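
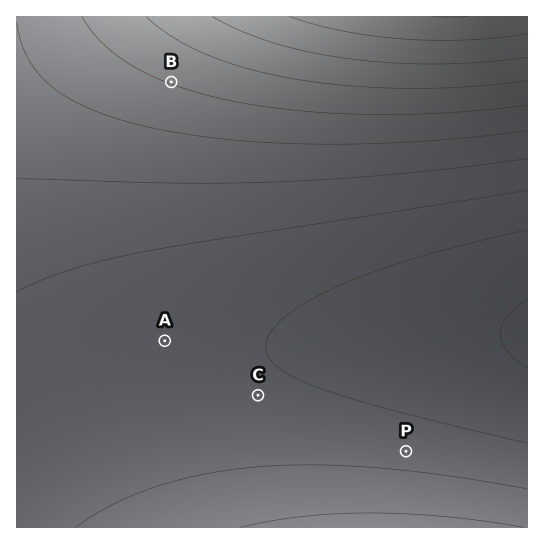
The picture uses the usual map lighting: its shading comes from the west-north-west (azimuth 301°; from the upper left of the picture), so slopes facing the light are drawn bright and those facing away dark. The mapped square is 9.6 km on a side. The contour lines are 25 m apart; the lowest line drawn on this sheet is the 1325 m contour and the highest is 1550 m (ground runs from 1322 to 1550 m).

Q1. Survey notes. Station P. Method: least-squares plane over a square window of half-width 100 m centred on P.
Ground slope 1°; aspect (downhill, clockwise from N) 8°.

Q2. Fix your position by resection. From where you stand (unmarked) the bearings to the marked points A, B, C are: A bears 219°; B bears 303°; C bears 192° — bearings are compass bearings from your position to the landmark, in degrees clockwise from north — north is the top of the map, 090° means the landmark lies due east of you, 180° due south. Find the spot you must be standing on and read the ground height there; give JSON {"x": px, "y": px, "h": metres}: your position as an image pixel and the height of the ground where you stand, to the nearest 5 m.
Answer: {"x": 305, "y": 168, "h": 1410}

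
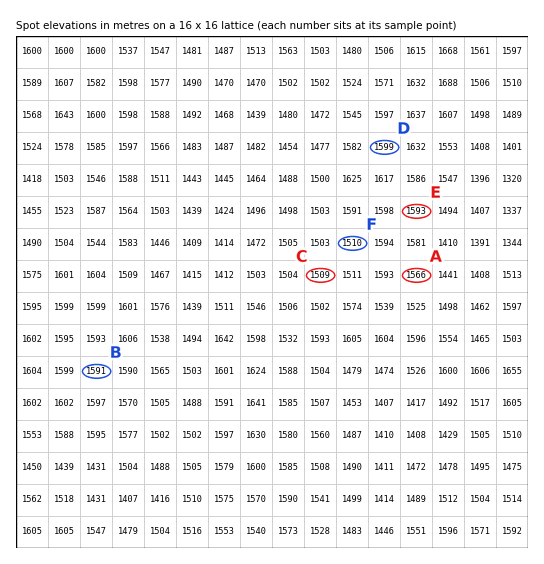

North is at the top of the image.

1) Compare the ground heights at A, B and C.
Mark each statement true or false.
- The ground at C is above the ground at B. false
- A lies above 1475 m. true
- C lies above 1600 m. false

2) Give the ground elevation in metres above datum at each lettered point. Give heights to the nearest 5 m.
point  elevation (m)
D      1600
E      1595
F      1510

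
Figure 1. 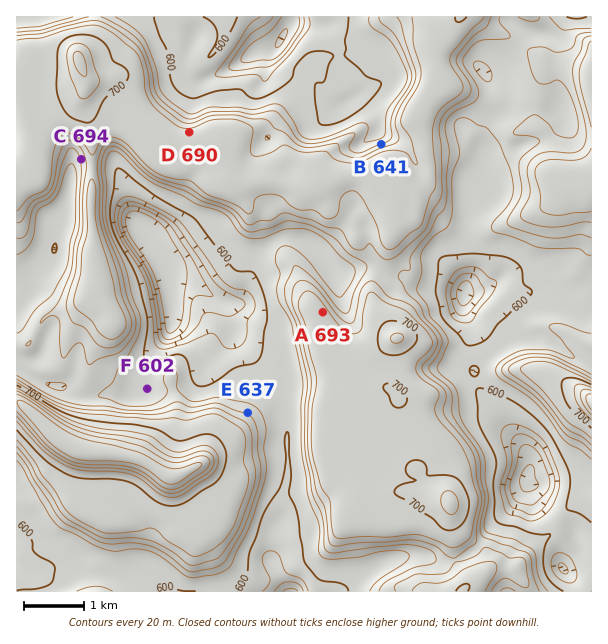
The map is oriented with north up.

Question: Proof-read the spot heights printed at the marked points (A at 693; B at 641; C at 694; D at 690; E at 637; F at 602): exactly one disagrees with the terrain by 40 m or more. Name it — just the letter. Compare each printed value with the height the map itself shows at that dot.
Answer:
C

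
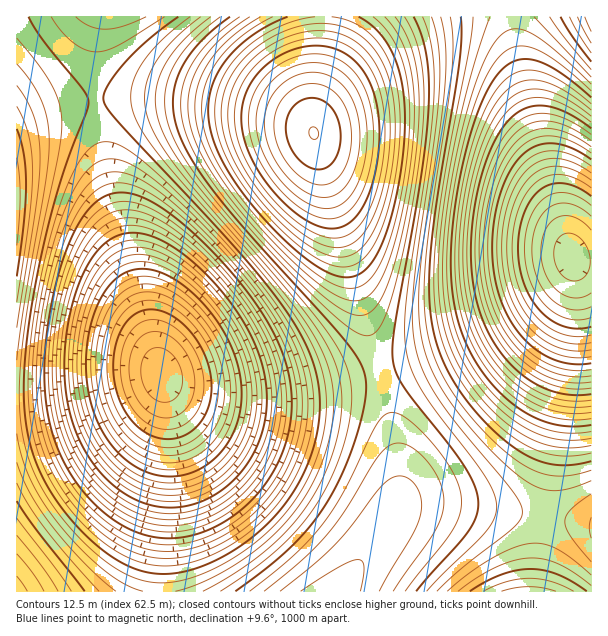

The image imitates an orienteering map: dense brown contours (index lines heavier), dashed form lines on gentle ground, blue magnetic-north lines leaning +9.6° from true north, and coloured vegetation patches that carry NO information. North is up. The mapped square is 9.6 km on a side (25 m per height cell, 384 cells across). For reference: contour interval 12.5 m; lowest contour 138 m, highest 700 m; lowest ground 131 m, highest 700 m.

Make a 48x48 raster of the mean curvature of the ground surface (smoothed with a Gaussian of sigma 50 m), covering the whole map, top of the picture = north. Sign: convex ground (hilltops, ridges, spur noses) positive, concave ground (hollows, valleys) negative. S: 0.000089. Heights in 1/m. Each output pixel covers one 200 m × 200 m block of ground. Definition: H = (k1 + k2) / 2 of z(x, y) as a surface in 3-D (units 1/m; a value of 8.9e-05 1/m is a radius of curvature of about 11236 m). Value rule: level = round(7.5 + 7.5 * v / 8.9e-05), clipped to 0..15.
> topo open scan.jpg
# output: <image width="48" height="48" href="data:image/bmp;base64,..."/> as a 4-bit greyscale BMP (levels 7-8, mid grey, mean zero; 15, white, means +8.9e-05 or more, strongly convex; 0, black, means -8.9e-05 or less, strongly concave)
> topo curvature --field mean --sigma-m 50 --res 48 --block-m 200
<image width="48" height="48" href="data:image/bmp;base64,Qk32BAAAAAAAAHYAAAAoAAAAMAAAADAAAAABAAQAAAAAAIAEAAATCwAAEwsAABAAAAAAAAAAAAAAABEREQAiIiIAMzMzAERERABVVVUAZmZmAHd3dwCIiIgAmZmZAKqqqgC7u7sAzMzMAN3d3QDu7u4A////ALu6qpmIiIiImZqqu7u7u7qqmYiHd3d4iLu6qZiIh3eIiJmaq7u7u7uqqZiIiIiIibu6qZiHd3d3eIiZqru7u7u6qpmYiIiImbuqmYh3ZmZmd3iJmqu7u7u7qqmZmIiZmbupmIdmZVVWZneImaq7u7u7uqqZmZmZmrqpiHZlVVVVVmd4iaqru7u7uqqpmZmZmrqZh2ZVREREVVZ3iZqru7u7u6qqmZmZmaqYd2VUQzMzRFVniJmqu7u7u7qqmZmZmamYdlVDMyIjNEVmeJmqu7u7u7qqmZmZmamHZlQzIiIiI0RWeImqu7u7u7qqmZiIiKmHZUMyERERIjRWZ4mqu7u7u7qpmYiIiJh2VEMhEAABEjNFZ4mau7u7u6qpmIiHd5h2VDIRAAAAESNFZ4mau7u7u6qZiId3d5h2VCIQAAAAASNFZ4mau7u7uqmYh3dmZph1QyEAAAAAASNFZ4mau7u7uqmYd2ZlVZdlQyEAAAAAASNFZ4mau7u7qpmIdmVVVYdlQhAAAAAAASNFZ4mqu7u7qpiHZlVERIdlMhAAAAAAASNFZ4mqu7u7qZh3ZVRDM4dkMhAAAAAAASNFZ4mru7u6qYh2VUMzIodkMhAAAAAAASNFeJmru7u6qYdmVDMiIodkMhAAAAAAASRWeJqrvLu6mYdlQzIREYdkMhAAAAAAEjRWeJq7zMu6mHdlQyEQAIdkMhAAAAAAEjVniau8zMu6mHZUMhEAAIdkMhAAAAABI0VniavMzMu6mHZUMhAAAIdkMhAAAAASNFZ4mrzMzMu6mHZDIQAAAIdlMhEAAAESNFaJq7zd3cy6mGVDIQAAAIdlQyEQABEjRWeJq83d3cy6l2VDIQAAAIdlQyERERI0VniavN3e3cy6l2VCEAAAAIdlQyIREiNEVomrzN7u7dy6l2VCEAAAAIdlQzIiIjNFZ4mrze7u7dy6l2UyEAAAAIdlRDMiMzRWeJq83u//7ty6l2UyEAAAAIdmVEMzNEVniavN3v//7ty6l2UyEAAAAId2VEQ0RFZniavN7////ty6l2UyEAAAAId2VURERVZ4mrze7////ty6l2UyEAAAAId2VVRFVWeJq8ze/////ty6l2VCEQAAAId2ZVVVVneJq83u/////ty6l2VDIQAAAYd2ZVVWZniaq83v/////ty6l2VDIRAAEYd2ZmZmZ3iavN3v/////ty6l2VDIhEREod2ZmZmd4iavN7v/////ty6l2VDMiESI4d3ZmZmd4mavN7v/////ty6l2VEMiIiM4d3ZmZneImqvN3v////7ty6mGVUMyIzNId3ZmZneImqvN3u///+7cy6mHZUQzM0RXd3ZmZneImavM3u7//u7cupiHZURDNEVnd3ZmZneImau83e7u7u3cuph3ZVRERFVnd3ZmZnd4iaq8zd3u7d3Luph3ZVVERVZ3d3ZmZmd4iZqrzM3d3dzLqph3ZlVVVWZ3d3ZmZmd3iJmqu8zMzMy7qZh3ZlVVVmeHd2ZmZmZneImaq7vMzLu6qYh3ZlVVZneA=="/>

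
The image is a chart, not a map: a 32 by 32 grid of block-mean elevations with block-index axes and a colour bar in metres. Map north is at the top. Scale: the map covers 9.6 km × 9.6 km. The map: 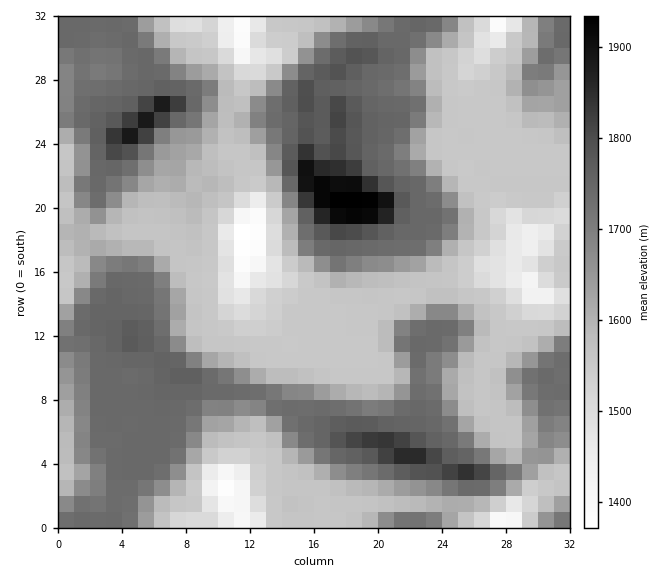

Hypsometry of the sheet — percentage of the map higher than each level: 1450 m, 96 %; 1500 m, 93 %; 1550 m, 87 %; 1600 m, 54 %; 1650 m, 46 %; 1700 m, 39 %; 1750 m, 12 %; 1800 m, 5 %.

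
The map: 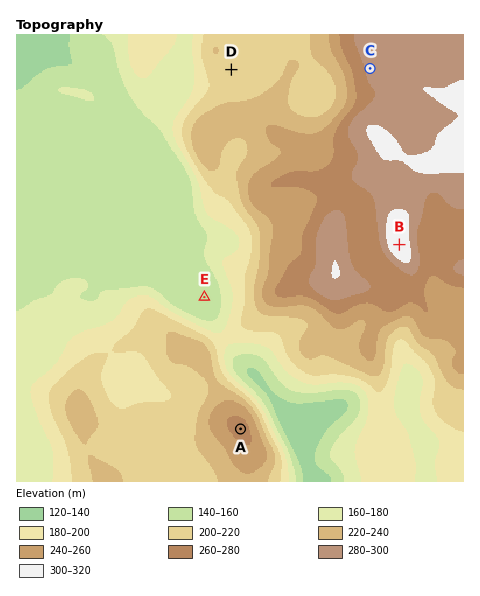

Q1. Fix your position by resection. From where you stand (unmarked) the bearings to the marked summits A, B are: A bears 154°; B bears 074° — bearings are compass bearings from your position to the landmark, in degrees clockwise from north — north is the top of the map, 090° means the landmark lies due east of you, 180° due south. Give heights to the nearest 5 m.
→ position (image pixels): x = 181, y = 307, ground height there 155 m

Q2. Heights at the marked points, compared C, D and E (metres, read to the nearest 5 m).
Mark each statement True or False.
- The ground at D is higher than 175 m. True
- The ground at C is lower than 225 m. False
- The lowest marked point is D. False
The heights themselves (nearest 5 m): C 285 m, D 205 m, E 145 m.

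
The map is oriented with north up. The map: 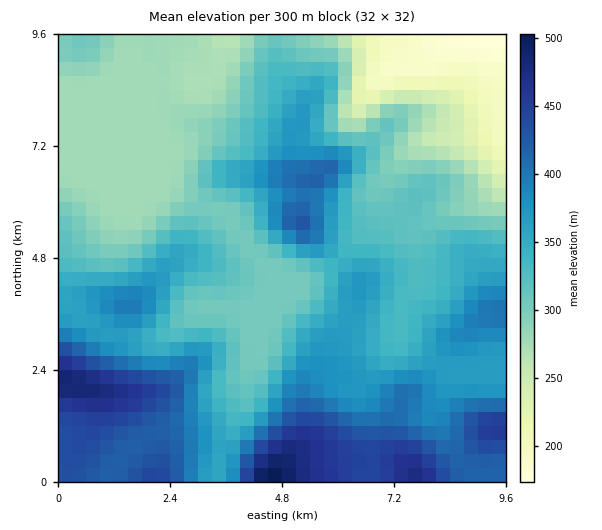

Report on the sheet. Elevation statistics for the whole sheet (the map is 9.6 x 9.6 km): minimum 170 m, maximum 510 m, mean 340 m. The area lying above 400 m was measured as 17.8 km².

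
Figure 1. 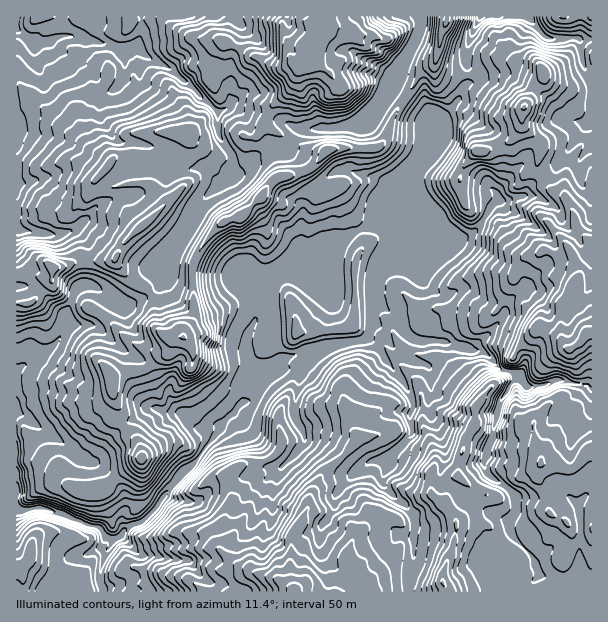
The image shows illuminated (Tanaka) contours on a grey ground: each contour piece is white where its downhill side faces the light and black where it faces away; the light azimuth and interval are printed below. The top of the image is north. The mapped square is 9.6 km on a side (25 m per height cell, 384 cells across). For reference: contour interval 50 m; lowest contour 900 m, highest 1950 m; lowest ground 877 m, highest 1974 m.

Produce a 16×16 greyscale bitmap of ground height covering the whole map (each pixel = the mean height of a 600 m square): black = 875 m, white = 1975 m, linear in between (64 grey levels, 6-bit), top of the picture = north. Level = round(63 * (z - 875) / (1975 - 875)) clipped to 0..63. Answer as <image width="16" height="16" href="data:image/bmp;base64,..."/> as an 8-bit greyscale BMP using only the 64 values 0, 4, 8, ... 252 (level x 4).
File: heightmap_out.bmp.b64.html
<image width="16" height="16" href="data:image/bmp;base64,Qk02BQAAAAAAADYEAAAoAAAAEAAAABAAAAABAAgAAAAAAAABAAATCwAAEwsAAAABAAAAAAAAAAAAAAEBAQACAgIAAwMDAAQEBAAFBQUABgYGAAcHBwAICAgACQkJAAoKCgALCwsADAwMAA0NDQAODg4ADw8PABAQEAAREREAEhISABMTEwAUFBQAFRUVABYWFgAXFxcAGBgYABkZGQAaGhoAGxsbABwcHAAdHR0AHh4eAB8fHwAgICAAISEhACIiIgAjIyMAJCQkACUlJQAmJiYAJycnACgoKAApKSkAKioqACsrKwAsLCwALS0tAC4uLgAvLy8AMDAwADExMQAyMjIAMzMzADQ0NAA1NTUANjY2ADc3NwA4ODgAOTk5ADo6OgA7OzsAPDw8AD09PQA+Pj4APz8/AEBAQABBQUEAQkJCAENDQwBEREQARUVFAEZGRgBHR0cASEhIAElJSQBKSkoAS0tLAExMTABNTU0ATk5OAE9PTwBQUFAAUVFRAFJSUgBTU1MAVFRUAFVVVQBWVlYAV1dXAFhYWABZWVkAWlpaAFtbWwBcXFwAXV1dAF5eXgBfX18AYGBgAGFhYQBiYmIAY2NjAGRkZABlZWUAZmZmAGdnZwBoaGgAaWlpAGpqagBra2sAbGxsAG1tbQBubm4Ab29vAHBwcABxcXEAcnJyAHNzcwB0dHQAdXV1AHZ2dgB3d3cAeHh4AHl5eQB6enoAe3t7AHx8fAB9fX0Afn5+AH9/fwCAgIAAgYGBAIKCggCDg4MAhISEAIWFhQCGhoYAh4eHAIiIiACJiYkAioqKAIuLiwCMjIwAjY2NAI6OjgCPj48AkJCQAJGRkQCSkpIAk5OTAJSUlACVlZUAlpaWAJeXlwCYmJgAmZmZAJqamgCbm5sAnJycAJ2dnQCenp4An5+fAKCgoAChoaEAoqKiAKOjowCkpKQApaWlAKampgCnp6cAqKioAKmpqQCqqqoAq6urAKysrACtra0Arq6uAK+vrwCwsLAAsbGxALKysgCzs7MAtLS0ALW1tQC2trYAt7e3ALi4uAC5ubkAurq6ALu7uwC8vLwAvb29AL6+vgC/v78AwMDAAMHBwQDCwsIAw8PDAMTExADFxcUAxsbGAMfHxwDIyMgAycnJAMrKygDLy8sAzMzMAM3NzQDOzs4Az8/PANDQ0ADR0dEA0tLSANPT0wDU1NQA1dXVANbW1gDX19cA2NjYANnZ2QDa2toA29vbANzc3ADd3d0A3t7eAN/f3wDg4OAA4eHhAOLi4gDj4+MA5OTkAOXl5QDm5uYA5+fnAOjo6ADp6ekA6urqAOvr6wDs7OwA7e3tAO7u7gDv7+8A8PDwAPHx8QDy8vIA8/PzAPT09AD19fUA9vb2APf39wD4+PgA+fn5APr6+gD7+/sA/Pz8AP39/QD+/v4A////AFhEPFiIrMjo3NzE1NTEwMRUPChEhKSowMDMvMDUwMjUKEhURFSEjJywsKzI0MDU2ERYZIxIaHh4lJCIuMjA5OBAXHyEWDhEbHyYjJC8uNzUSHCQfGRMOFR0iHh0pKy0wEhkjJCkdEBATGBcYHCUwOBkWHCIqHhAVFRQUFx0kMzkjHRseIRkREhETExQbJiw1HB0iIR4eFhMSExERFSQtMRMZHiQgISYbFxQREhocJioQGSAgIBwfJB4ZEhUgHyQlDRUaHiEdHyAhHhsSHygnIAsPEBQaGB0lJiEbFRknKiAICQwMExwhMDQrHCAZHykgBAYJDBYdIDA2MSQhGhoaHQ="/>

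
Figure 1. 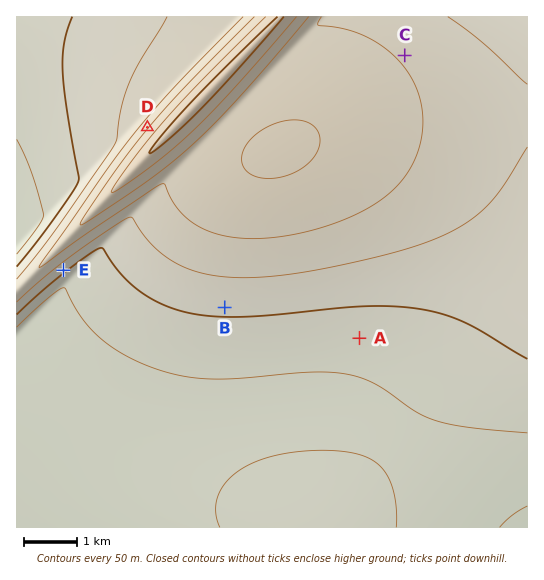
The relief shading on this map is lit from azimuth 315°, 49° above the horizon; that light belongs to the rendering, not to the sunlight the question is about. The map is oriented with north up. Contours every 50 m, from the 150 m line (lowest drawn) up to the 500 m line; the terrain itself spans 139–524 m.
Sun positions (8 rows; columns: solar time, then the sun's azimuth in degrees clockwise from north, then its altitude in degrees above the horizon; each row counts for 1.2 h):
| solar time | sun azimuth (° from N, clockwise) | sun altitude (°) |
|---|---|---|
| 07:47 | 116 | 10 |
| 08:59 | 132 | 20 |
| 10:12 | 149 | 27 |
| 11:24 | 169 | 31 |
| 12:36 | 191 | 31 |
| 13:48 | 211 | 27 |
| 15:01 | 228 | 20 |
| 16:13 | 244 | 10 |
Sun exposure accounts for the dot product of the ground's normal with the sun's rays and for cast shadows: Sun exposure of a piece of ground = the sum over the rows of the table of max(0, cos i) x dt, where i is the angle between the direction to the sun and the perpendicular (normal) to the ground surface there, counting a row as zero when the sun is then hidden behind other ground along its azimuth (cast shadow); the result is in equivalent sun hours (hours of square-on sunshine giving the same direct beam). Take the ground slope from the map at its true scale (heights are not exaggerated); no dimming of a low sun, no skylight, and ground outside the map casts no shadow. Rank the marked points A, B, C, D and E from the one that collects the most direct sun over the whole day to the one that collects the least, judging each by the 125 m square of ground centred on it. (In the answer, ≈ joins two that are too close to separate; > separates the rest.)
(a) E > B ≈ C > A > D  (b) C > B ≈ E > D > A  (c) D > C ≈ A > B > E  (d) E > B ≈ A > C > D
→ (d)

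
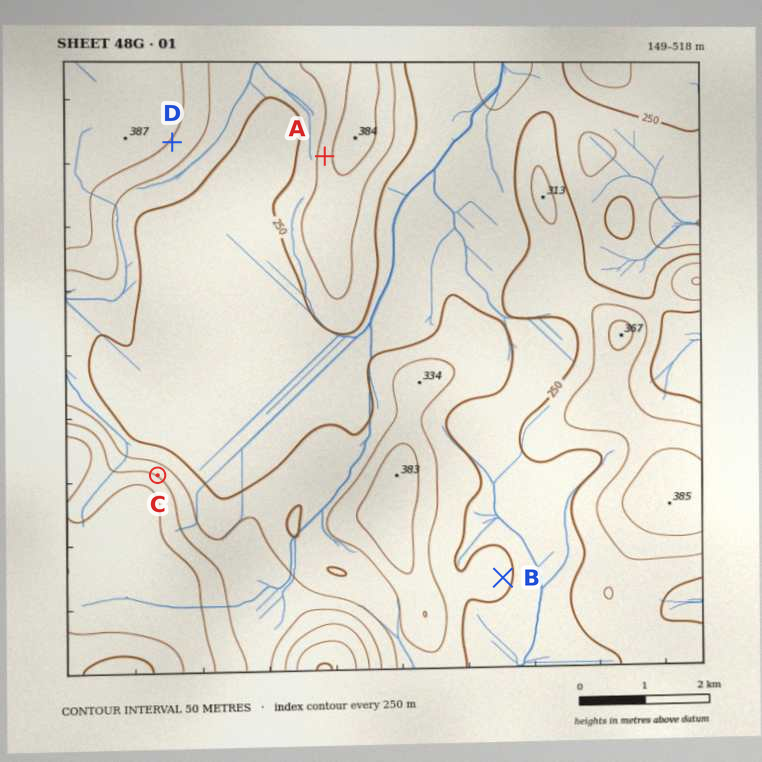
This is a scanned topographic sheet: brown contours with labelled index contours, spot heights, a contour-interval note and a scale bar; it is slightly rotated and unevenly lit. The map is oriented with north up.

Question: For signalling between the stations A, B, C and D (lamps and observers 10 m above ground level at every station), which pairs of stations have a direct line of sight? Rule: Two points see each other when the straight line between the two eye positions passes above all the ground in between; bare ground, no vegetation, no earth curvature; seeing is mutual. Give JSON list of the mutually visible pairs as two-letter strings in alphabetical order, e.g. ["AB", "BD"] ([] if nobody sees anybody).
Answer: ["AC", "AD", "CD"]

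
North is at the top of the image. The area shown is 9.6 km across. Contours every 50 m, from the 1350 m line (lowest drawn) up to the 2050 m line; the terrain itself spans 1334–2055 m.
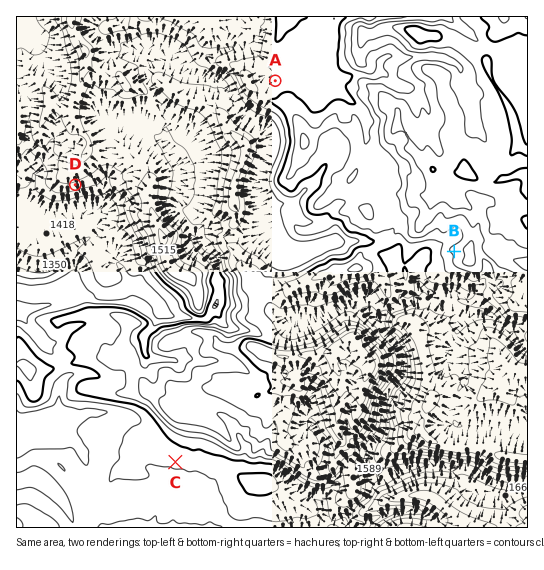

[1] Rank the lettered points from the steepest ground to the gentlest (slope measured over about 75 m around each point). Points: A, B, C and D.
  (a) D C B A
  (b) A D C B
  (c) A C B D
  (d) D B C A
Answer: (d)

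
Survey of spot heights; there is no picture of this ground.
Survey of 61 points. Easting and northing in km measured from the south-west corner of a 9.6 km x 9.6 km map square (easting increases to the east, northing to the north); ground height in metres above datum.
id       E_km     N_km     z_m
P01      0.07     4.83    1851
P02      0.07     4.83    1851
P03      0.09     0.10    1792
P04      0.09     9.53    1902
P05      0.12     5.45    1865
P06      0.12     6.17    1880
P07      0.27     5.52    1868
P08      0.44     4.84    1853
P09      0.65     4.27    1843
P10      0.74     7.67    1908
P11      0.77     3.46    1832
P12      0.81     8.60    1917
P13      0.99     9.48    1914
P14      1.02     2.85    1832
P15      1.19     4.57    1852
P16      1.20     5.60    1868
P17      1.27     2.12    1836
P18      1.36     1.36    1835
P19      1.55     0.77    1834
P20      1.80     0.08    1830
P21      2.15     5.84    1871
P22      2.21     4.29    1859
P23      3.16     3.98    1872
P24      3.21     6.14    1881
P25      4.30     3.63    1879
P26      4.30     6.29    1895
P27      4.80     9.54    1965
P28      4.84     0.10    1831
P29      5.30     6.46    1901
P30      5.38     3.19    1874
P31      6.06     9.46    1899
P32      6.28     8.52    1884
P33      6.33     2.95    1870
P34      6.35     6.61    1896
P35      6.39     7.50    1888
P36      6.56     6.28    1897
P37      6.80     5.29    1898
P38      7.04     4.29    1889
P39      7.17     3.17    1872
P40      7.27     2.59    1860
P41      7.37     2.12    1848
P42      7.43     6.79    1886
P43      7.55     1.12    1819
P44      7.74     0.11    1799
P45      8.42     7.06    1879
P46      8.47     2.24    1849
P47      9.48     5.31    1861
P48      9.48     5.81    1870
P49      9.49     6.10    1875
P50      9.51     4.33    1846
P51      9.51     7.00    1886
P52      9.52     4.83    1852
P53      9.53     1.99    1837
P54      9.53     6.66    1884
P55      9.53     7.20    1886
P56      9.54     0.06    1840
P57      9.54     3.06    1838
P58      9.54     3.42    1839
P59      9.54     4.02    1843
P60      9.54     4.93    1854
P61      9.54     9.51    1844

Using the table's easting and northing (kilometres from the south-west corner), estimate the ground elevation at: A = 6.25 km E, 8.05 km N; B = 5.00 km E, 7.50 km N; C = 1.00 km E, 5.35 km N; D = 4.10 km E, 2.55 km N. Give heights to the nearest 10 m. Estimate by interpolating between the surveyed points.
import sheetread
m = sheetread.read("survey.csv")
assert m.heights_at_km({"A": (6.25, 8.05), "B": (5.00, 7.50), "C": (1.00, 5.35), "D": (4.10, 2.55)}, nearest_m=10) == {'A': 1890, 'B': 1910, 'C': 1860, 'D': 1870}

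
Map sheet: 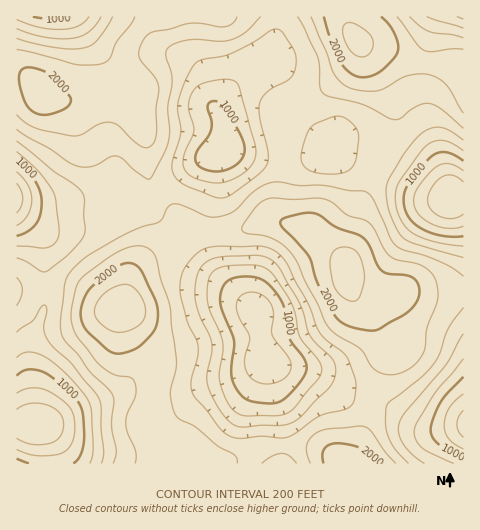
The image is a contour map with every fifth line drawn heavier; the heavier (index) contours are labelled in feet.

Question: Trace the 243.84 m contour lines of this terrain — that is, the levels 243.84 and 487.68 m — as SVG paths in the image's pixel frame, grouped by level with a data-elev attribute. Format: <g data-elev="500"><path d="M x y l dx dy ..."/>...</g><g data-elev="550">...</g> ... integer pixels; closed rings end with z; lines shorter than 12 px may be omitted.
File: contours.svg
<g data-elev="243.84"><path d="M463 449l-8-4-6-6-4-7-1-7 2-9 3-8 14-14"/><path d="M17 393l8-4 9-1 9 1 9 4 11 8 7 7 4 8 1 11-1 10-3 7-4 6-6 3-11 2-14 1-19-6"/><path d="M260 383l-9-5-6-9 0-11 5-21-11-19-3-10 1-6 2-4 4-4 6-2 7 1 6 2 9 9 3 10-2 15 0 6 16 21 3 8-1 8-7 8-11 4z"/><path d="M463 226l-7 2-9 0-16-5-13-9-3-6-1-7 1-7 4-8 11-13 8-7 6-2 5 0 14 7"/><path d="M17 172l11 14 4 14-4 15-5 6-6 5"/></g><g data-elev="487.68"><path d="M262 463l10-7 9-3 9 3 7 7"/><path d="M408 463l-13-14-7-12-2-12 0-19 4-4 31-25 12-12 7-11 9-26 14-20"/><path d="M235 438l-7-3-7-5-29-38-1-11 7-24 0-10-2-7-10-21-6-25 0-14 3-9 5-8 8-9 8-5 14-3 45 0 12 5 10 9 24 45 10 27 7 8 16 11 5 6 9 24-1 15-2 7-4 4-29 9-32 21-8 1-20-2-17 2z"/><path d="M17 306l4-8 1-8-1-6-4-7"/><path d="M463 276l-21-13-17-7-21-6-8-5-6-7-16-38-5-6-5-3-15-1-26-5-24 1-23-4-9 2-8 4-9 7-15 16-14 5-13 1-28-12-9 0-4 3-5 10-3 4-18 5-14 6-42 24-14 14-6 12-5 38 2 15 4 6 12 13 11 16 19 18 5 8-1 29 4 26-3 11"/><path d="M17 129l58 36 8 2 8 0 19-10 7-1 6 3 14 13 9 6 4 1 15-27 4-15-1-29 4-28-6-24 1-7 7-5 14-4 33 1 11-2 14-7 15-15"/><path d="M463 38l-10-3-25-4-8-5-10-9"/><path d="M113 17l-16 23-6 5-7 3-13 1-15-1-39-10"/><path d="M297 17l21 40 1 9 1 21 5 8 37 9 26 14 7 2 6-2 9-8 9-5 6-2 6 1 11 6 21 18"/></g>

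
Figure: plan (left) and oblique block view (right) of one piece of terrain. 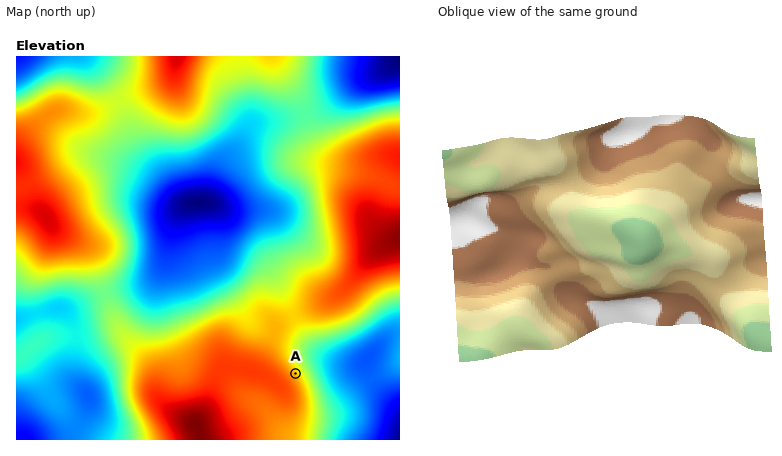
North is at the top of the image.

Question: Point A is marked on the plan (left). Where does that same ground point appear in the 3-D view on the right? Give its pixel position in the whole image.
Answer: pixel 509 280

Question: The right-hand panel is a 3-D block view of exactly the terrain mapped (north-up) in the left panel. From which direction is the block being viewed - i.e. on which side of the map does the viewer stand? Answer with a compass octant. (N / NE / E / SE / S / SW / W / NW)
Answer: E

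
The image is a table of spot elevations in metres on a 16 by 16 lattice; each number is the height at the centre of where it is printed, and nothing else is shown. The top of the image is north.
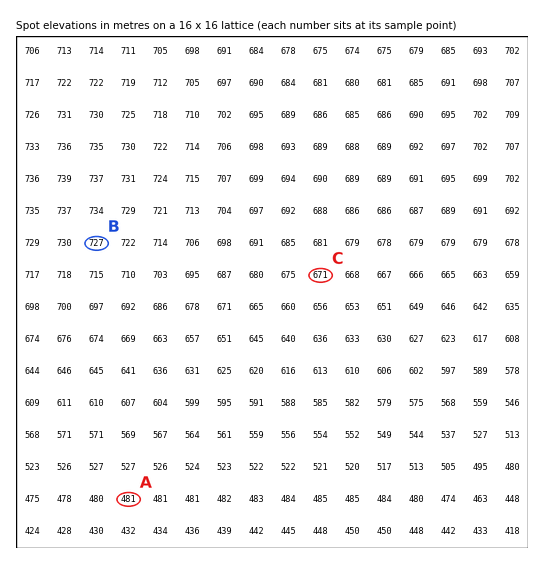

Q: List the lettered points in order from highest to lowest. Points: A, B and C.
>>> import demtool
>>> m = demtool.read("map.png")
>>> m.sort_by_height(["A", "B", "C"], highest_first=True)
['B', 'C', 'A']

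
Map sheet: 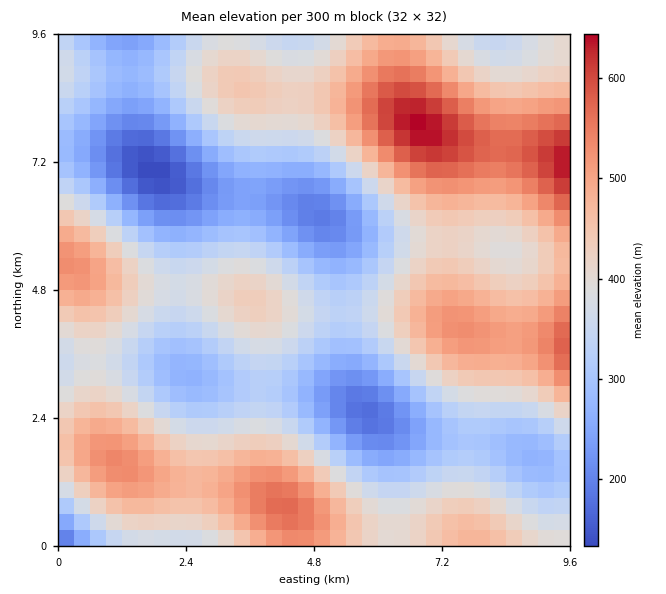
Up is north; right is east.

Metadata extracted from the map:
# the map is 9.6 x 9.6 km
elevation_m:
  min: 130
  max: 650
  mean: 390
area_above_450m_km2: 26.8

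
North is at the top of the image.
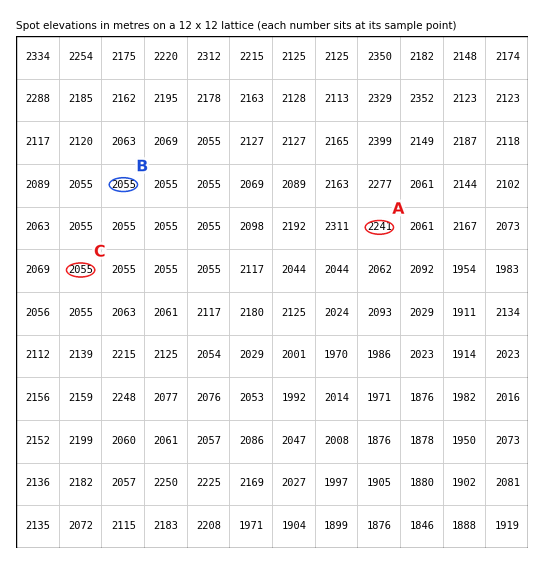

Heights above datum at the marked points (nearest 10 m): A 2240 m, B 2060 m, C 2060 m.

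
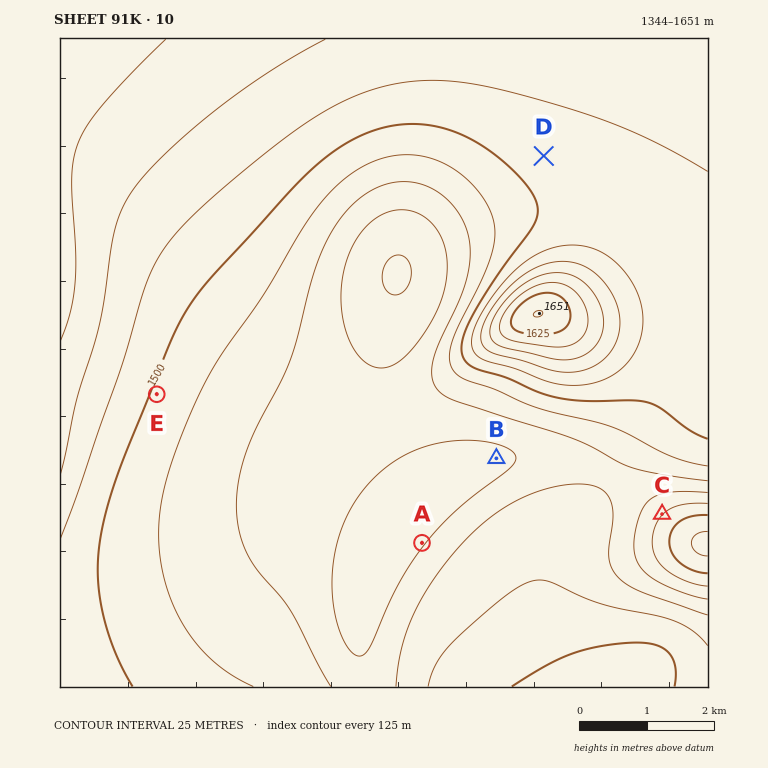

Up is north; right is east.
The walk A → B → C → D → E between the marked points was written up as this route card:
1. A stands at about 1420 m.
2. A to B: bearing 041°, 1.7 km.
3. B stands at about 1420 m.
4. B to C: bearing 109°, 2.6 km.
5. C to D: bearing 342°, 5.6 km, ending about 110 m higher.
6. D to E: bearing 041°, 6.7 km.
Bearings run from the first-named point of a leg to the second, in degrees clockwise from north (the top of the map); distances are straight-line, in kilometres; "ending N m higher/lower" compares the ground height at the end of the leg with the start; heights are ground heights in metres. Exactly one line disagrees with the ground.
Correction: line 6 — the bearing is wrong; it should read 238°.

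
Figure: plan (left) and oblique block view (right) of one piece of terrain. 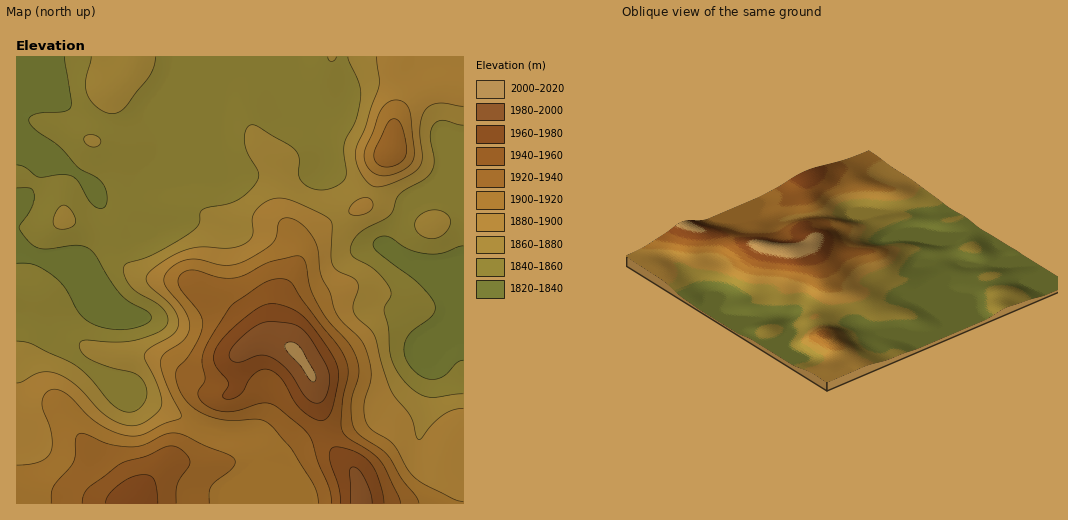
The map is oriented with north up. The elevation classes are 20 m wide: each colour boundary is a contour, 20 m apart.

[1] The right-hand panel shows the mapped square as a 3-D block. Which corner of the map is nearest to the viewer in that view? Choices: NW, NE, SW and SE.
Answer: NE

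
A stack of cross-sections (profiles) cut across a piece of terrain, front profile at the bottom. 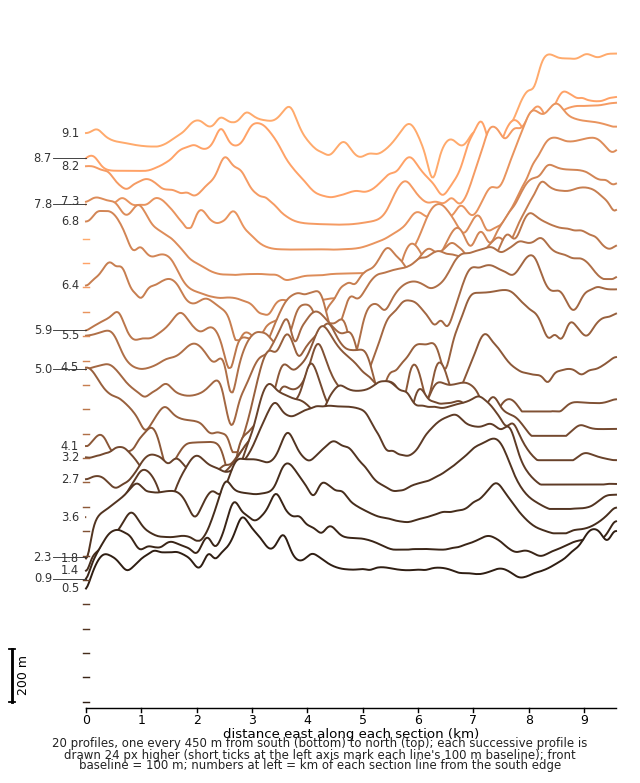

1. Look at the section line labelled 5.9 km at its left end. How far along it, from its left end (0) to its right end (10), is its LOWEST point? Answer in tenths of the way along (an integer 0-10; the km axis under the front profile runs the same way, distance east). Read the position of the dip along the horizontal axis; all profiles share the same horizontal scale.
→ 3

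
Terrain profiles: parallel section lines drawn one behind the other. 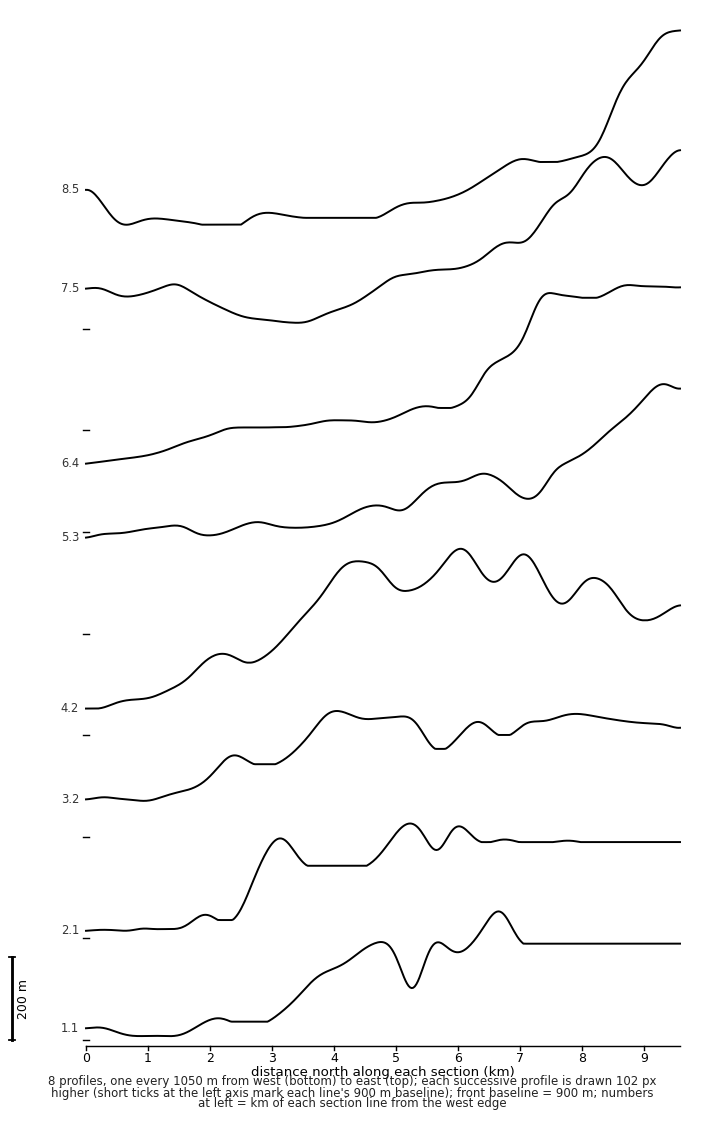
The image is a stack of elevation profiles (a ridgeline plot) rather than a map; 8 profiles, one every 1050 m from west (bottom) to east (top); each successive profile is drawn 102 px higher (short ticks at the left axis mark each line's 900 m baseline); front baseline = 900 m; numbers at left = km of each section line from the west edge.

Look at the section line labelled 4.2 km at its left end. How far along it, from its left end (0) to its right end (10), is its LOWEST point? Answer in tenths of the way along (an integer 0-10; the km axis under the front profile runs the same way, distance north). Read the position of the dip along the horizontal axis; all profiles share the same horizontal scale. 0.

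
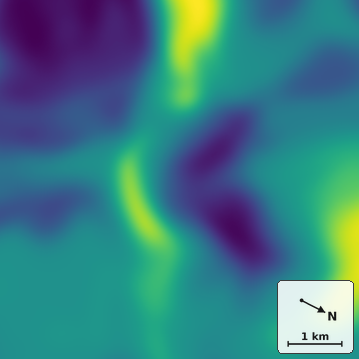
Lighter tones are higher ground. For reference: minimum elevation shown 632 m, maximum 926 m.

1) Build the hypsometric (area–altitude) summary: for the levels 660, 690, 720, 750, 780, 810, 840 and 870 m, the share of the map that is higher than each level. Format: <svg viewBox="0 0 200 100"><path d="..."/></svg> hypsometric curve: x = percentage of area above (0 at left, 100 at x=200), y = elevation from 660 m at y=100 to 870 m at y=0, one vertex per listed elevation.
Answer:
<svg viewBox="0 0 200 100"><path d="M184 100l-18-14-22-15-24-14-45-14-47-14-12-15-8-14"/></svg>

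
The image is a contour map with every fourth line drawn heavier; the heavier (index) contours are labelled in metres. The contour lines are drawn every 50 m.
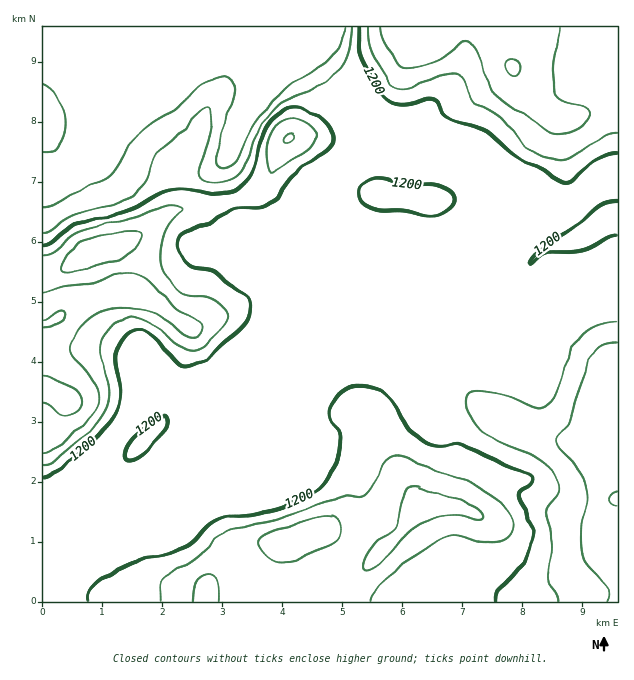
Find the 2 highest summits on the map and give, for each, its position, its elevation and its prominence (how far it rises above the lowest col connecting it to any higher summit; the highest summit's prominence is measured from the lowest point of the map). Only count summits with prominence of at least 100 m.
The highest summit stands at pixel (70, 400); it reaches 1358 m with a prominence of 305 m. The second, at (512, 67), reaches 1354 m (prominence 192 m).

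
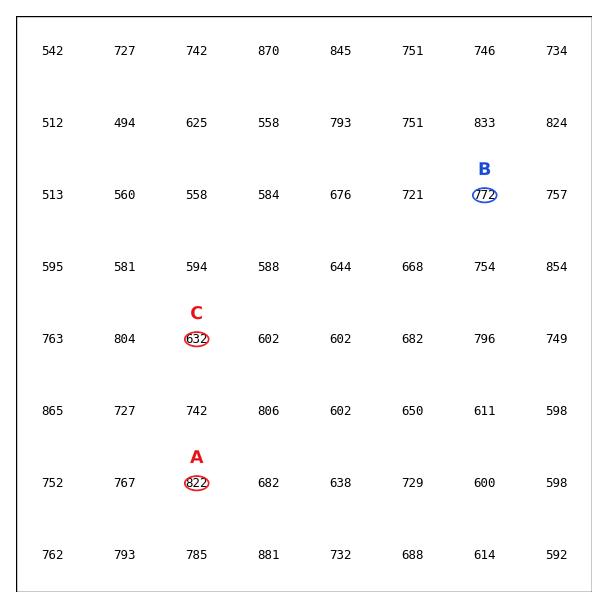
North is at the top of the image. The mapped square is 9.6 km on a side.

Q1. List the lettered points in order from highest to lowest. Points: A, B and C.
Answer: A B C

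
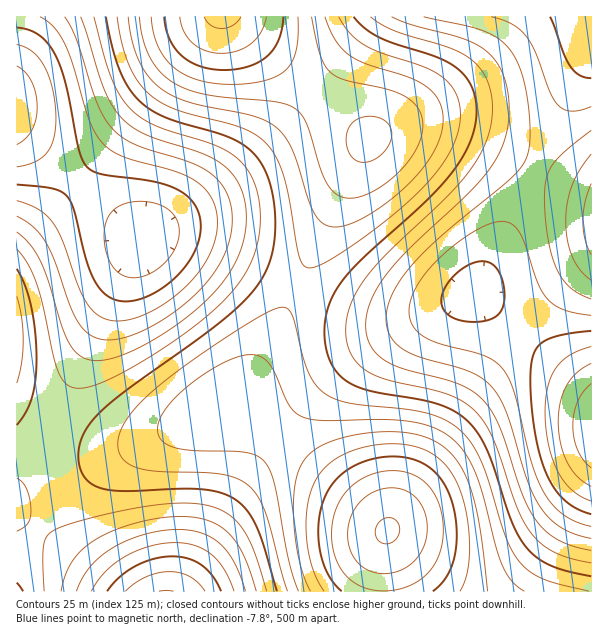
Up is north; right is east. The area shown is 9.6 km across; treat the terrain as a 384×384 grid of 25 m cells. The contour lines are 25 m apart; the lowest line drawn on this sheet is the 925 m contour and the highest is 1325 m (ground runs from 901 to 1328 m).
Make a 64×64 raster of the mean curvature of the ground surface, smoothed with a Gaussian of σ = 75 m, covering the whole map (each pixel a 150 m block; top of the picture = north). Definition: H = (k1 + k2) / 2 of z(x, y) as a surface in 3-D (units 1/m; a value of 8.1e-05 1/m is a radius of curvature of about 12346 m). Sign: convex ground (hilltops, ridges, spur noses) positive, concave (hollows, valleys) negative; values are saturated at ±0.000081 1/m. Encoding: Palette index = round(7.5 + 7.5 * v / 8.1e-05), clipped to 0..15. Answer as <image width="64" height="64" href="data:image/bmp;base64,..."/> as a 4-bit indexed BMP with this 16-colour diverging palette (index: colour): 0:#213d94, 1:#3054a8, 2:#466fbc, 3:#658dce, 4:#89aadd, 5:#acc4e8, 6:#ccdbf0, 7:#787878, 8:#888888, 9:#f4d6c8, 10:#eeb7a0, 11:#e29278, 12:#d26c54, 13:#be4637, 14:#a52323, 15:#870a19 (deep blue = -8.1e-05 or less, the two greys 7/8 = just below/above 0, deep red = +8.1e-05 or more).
<image width="64" height="64" href="data:image/bmp;base64,Qk12CAAAAAAAAHYAAAAoAAAAQAAAAEAAAAABAAQAAAAAAAAIAAATCwAAEwsAABAAAAAAAAAAlD0hAKhUMAC8b0YAzo1lAN2qiQDoxKwA8NvMAHh4eACIiIgAyNb0AKC37gB4kuIAVGzSADdGvgAjI6UAGQqHAKqZiHZUMhAAAAAAATRXirze/////+3cupmHd3d4iZq7qpmYd2VDIQAAAAABJFaJvN7//////u3LqYh3d3d4iaqZmZmHZlQyEAAAABEkVoms3v///////ty6mHdmZmd4iZmZmZh3ZUMhEAAAESNWeaze///////+3LqYd2ZlZmd4iZmZmYd2VDMhERESI1Z4q97////////ty6mHZVVVVmeImZmZmIdlVDIiESIzRnibzf////////7bqYdlVEREVXiJmqqZmHdlRDMiIzRFeJrN7////////ty5h2VEMzNEd4maqqqZiHZlRDMzNFVnmrzv////////7LqHZUMzIjNniJqqqqqZh3ZVREREVWeJvN7////////typdlQzIiImZ4maq7u6qZh3ZVVEVVZ4mrzv///////+3LmGVDIhERVniZqru7u6qYh3ZlVVZniJvN7////////suYdUMhEABVZ4mqu8zMu6qYh3ZmZmd4mrze///////+y6h2QyEAAEVniZq7zMzMu6mYd3ZmZ3iJq83v//////7bqXZDIQAARWZ4mrvM3dzMuqmId3Zmd4mavN7//////typdlMhAABEVniaq8zd3dzLupmId3d3eJmrzd7////u3KmGUyEAAERWZ4mrzN3d3dzLqpiHd3d3iJq8ze7v/u3cqYdUIQAARFVniaq83e7u3cy6qYh3d3d4iaq8zd7u3cy5h1QxAABERWZ4mrzN3u7u3cuqmId2Znd4iau8zd3dy6mHZTIQAERFVneJq83e7u7t3Lqph3ZmZmd4mau8zMzLqYdlQhAARERVZ4mqvN3u7u7cy6mIdmZmZmd4maq7u7upmHVDIABUREVWeJq8ze7u7t3Luph3ZlVVVmd4maqqqqmYdlMhAFRERFVniavM3u7u7dy6mYdmVVVVVmd4iZqqmZh2VDIQVURERVZ4mrzN3u7t3Muph2ZURERFVmd4iZmZiHdlQyFlVEREVWeJq8zd7u7dy6mHdlREMzREVmd4iIiId2VDInZURERFVniau83d7t3Muph2VEMzMzNEVmd4iIiHdlQydlRDMzRFZ4mrvN3d3cy6mHZVQzIiIzNFVmd4iId2ZUOHZUMzM0RWeJmrzN3d3Luph2VDMiIiIjRFVnd4iHdmVYdlQzIiM0VmeJq8zd3cy6mHZUMyIRESIzRVZneIh3dmmGVDMiIiNEVniau8zMzLqph2VDIRERESI0VWZ3iIh3eYdkQyIRIjNFZ4mrvMzMu6mHZUMiEQABEiNFVneIiIh6l2VDIRERIjRWeJq7zMzLqph2VDIRAAARIjRWZ4iJmYqYZUMhEAERI0Vniaq7zMu6mHZUMiEAAAESI0VneJmZm5h1QyEQAAESNFZ4mqu8y7uph2VDIRAAABEjRVZ4maqrqHZTIRAAAAEjRWeJqrvMu6qYdlQyEQAAASI0VniZqqupdlQyEAAAABI0Vniau7zLupmHZEMhEAABEjRWd4mqu6mGVDIQAAAAASNFZ4mrvMy7qYdlQzIRAAESI0Vniau7qYdkMhAAAAAAEjRWeJq7zMu6mHZUMyERAREjRWeJq7uph2VCEAAAAAABI0V4mrvMzLuph2VDMhERESM0VomruqmHZUMhAAAAAAASRWeJq8zMzLqYdlRDIhERIjRWeJq6mYdlQyEAAAAAABI0VomrvM3My6qYdlQyIREiNFZ4mrmZh3ZUMhAAAAAAASNWeJq8zd3cu6mHZUMiIiIzRWeauZiHdlQzIQAAAAABI0VomrzN3d3Muph2VDMiIjNFZ4moiId2ZUMiEAAAAAEjRWeKvM3e7dzLqYdlQzMiM0RWiad3d3dlVDIhAAAAARI0Z4mrze7u7dy6mHZUQzMzNFZ4lnd3d2ZVQzIRAAABEjRWiavN7u7u7cuph2VEMzM0VWeVZnd3dmVUMyIREREiNFZ4q83e///u3LqYdlRDMzRFZ4RWZnd3ZmVEMyIhEiI0VniavN7///7ty6mHZUQzM0RWc0VWZ3d3ZlVEMzIiIzRWeJq83v////7cuph2VEMzRFViNFZnd3d3dmVUQzMzRFZnmrze7////+3LqYdlRDM0RVIjRWd4iIiHdmVUREREVmeJq83v/////ty6mGZUQzNEUSNFZniImYiHd2ZVVVVWZ4mrze7////+7cuYdlRDMzRAEjRWeImZmZmId2ZlVWZniaq83v/////ty6mHZUQzMzABJFZ4maqqqqmYh3ZmZneImrzd7////+7cupdlRDMzMAEjRXiZq7u7uqmYh3d3d4iaq83e/////ty6mHZUMyIgABNFaJqrzMzMu6qZiHd3iImqvN3v///+3cupdlRDIiAAEkVnmrvN3d3Mu6qZiIiIiZq7zd7u/+7ty6mHZUMiIAASNGeKvM3u7u3cy6qZiIiImaq8zd7u7t3LqYdlQzIgABI0Z4m83e7//u3cu6mYiIiJmqu8zd3t3cu6mHVEMiAAATRXibze7////u3MupmIiIiJmqu8zd3cy7qYdlQyIAABJFaJrN7//////t3LqZiHd4iJmqu8zMzLuph2VDIgAAEjVnms3v//////7dy6mId3d3iJmqu7u7u6mIdlQyAAESNGeKve///////+3LqZh3ZmZ3eImqq7u6qZh2VDIRESI0V4q87////////ty6mHdmZmZneImaqqqpmHZlQxERIjRWiaze////////7bqYdmVVVVZmeImZmZmYd2VD"/>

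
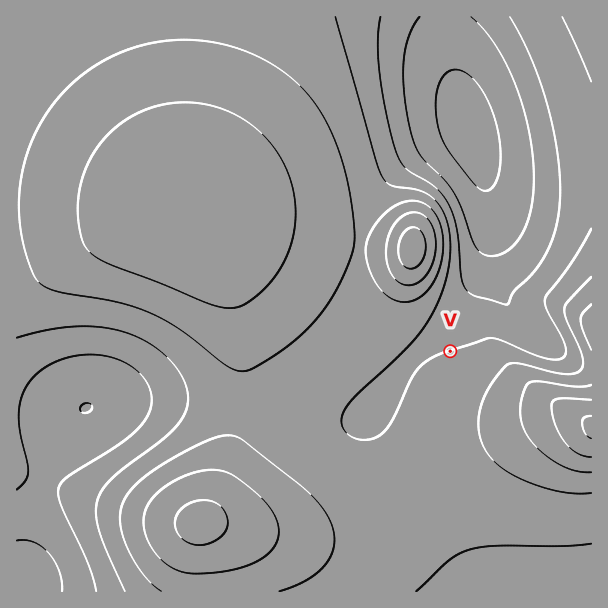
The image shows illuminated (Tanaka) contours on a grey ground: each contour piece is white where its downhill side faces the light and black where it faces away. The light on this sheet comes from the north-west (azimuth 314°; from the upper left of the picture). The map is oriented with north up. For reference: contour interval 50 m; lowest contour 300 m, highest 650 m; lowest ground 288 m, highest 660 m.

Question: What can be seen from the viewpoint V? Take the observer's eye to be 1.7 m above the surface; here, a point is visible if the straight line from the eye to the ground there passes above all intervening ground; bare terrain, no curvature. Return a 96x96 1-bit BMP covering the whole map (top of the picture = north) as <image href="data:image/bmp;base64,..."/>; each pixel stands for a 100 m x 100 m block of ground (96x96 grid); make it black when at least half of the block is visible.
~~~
<image width="96" height="96" href="data:image/bmp;base64,Qk2+BAAAAAAAAD4AAAAoAAAAYAAAAGAAAAABAAEAAAAAAIAEAAATCwAAEwsAAAIAAAAAAAAA////AAAAAAAAAAAAAAAAAAAAAAAAAAAAAAAAAAAAAAAAAAAAAAAAAAAAAAAAAAAAAAAAAAAAAAAAAAAAAAAAAAAAAAAAAAAAAAAAAAAAAAAAAAAAAAAAAAAAAAAAAAAAAAD8AAAAAAAAAAAAAB/+AAAAAAAAAAAAAf/+AAAAAAAAAAAAD//+AAAAAAAAAAAAf///AAAAAAAAAAAA////AAAAAAAAAAAA////AAAAAAAAAAAB////AAAAAAAAAAAD////AAAAAAAAAAAD///+AAAAAAAAAAAD///+AAAAAAAAAAAH///+AAAAAAAAAAAD///+AAAAAAAAAAAD///8AAAAAAAAAAAD///8AAAAAAAAAAAB///8AAAAAAAAAAAA///8AAAAAAAAAAAAf//8AAAAAAAAAAAAP//8AAAAAAAAAAAAH//8AAAAAAQAAAAAD//8AAAAABwAAAAAD//+AAAAAD4AAAAAB///AAAAAP4AAAAAA///gAAB//wAAAAAA///wAAP//AAAAAAA///4AAf/8AAAAAAAf//8AA//4AAAAAAAf///AB//gAAAAAAAf///wD//AAAAAAAAf///4D/+AAAAAAAAf///+H/4AAAAAAAAf//////wAAAAAAAAf//////gAEAAAAAAf//////AAMAAAAAAf/////+AAcAAAAAAf/////EAA8AAAAAA/////+AAB8AAAAAA/////+AAD8AAAAAA/////+AAH8AAAAAA/////+AAP8AAAAAA///4/+AAf8AAAAAB///w/+AA/8AAAAAB///gf/AB/8AAAAAB///Af/AB/8AAAAAD//+AP/AA/8AAAAAD//8AP/AA/8AAAAAD//4AH/AA/8AAAAAD//wAH/AA/8AAAAAD//gAD/AAf8AAAAAB//gAA/AAf8AAAAAB//AAAeAAf8AAAAAA/+AAAAAAf8AAAAAA/8AAAAAAf8AAAAAAf4AAAAAAf8AAAAAAPwAAAAAAf8AAAAAAHgAAAAAA/8AAAAAACAAAAAAA/8AAAAAAAAAAAAAA/8AAAAAAAAAAAAAA/8AAAAAAAAAAAAAB/8AAAAAAAAAAAAAB/8AAAAAAAAAAAAAB/8AAAAAAAAAAAAAD/8AAAAAAAAAAAAAD/8AAAAAAAAAAAAAH/8AAAAAAAAAAAAAH/8AAAAAAAAAAAAAP/8AAAAAAAAAAAAAP/8AAAAAAAAAAAAAf/8AAAAAAAAAAAAAf/8AAAAAAAAAAAAA//8AAAAAAAAAAAAB//8AAAAAAAAAAAAD//8AAAAAAAAAAAAD//8AAAAAAAAAAAAH//8AAAAAAAAAAAAH//8AAAAAAAAAAAAH//8AAAAAAAAAAAAH//8AAAAAAAAAAAAH//8AAAAAAAAAAAAH//8AAAAAAAAAAAAH//8AAAAAAAAAAAAP//8AAAAAAAAAAAAP//8AAAAAAAAAAAAP//8AAAAAAAAAAAAP//8AAAAAAAAAAAAP//8AAAAAAAAAAAAP//8AAAAAAAAAAAAf//8AAAAAAAAAAAAf//8="/>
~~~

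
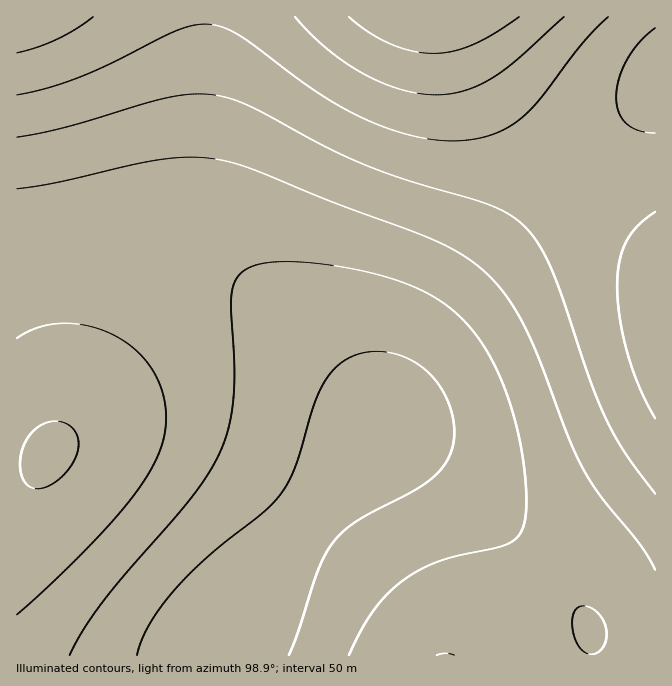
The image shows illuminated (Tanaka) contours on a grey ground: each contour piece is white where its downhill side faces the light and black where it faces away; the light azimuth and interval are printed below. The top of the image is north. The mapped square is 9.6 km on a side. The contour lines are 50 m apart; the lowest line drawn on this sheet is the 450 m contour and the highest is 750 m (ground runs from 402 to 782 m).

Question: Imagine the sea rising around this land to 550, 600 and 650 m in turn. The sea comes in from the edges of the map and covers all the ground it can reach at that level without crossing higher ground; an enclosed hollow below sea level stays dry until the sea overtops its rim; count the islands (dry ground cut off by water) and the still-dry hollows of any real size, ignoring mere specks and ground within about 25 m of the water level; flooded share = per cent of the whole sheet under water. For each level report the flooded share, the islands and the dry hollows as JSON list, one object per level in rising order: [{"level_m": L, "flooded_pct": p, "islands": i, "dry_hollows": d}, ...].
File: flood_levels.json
[{"level_m": 550, "flooded_pct": 11, "islands": 0, "dry_hollows": 0}, {"level_m": 600, "flooded_pct": 26, "islands": 0, "dry_hollows": 0}, {"level_m": 650, "flooded_pct": 45, "islands": 0, "dry_hollows": 0}]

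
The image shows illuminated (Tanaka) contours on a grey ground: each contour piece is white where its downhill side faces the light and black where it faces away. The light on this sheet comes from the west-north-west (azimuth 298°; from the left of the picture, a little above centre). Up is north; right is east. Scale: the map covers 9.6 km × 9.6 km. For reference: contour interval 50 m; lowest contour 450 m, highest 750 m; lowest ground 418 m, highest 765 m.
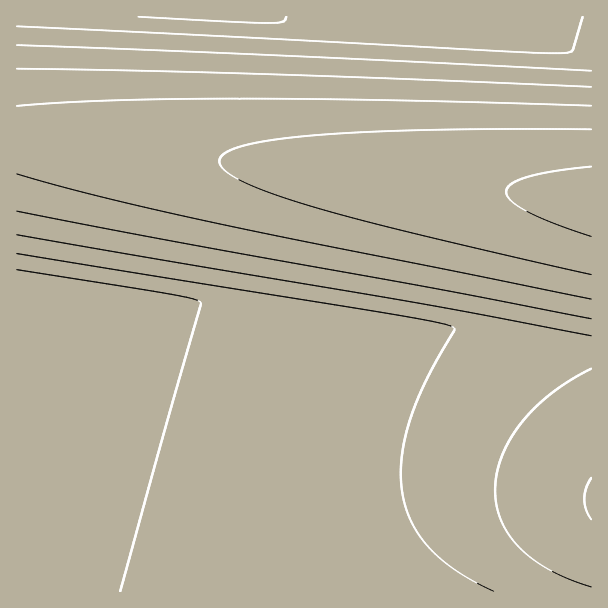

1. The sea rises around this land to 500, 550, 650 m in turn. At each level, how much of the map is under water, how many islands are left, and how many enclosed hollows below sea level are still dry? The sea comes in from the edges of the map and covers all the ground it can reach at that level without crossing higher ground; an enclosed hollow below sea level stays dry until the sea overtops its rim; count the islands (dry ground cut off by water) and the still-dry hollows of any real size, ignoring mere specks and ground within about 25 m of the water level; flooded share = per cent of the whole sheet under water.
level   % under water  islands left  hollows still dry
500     42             0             0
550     56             0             0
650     76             0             0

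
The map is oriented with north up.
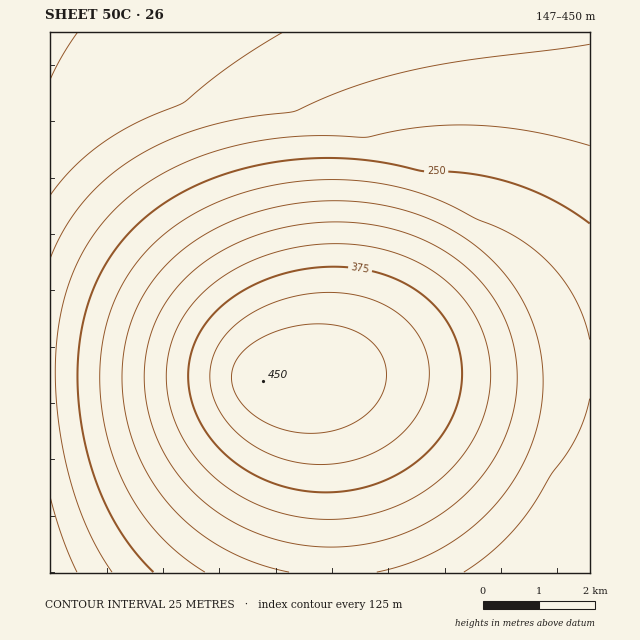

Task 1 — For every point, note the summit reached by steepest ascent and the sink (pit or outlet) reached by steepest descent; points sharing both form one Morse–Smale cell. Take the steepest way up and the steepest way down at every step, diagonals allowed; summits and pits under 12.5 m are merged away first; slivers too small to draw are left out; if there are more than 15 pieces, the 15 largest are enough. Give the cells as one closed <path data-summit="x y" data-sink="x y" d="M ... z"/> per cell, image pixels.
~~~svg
<path data-summit="264 381" data-sink="50 33" d="M590 32l-540 0 0 339 168 3 24 2 27 5 16 0 93-8 120-2 51-4 41 2z"/><path data-summit="264 381" data-sink="50 562" d="M101 371l-51 1 0 201 283-1 0-63-5-66-8-38-12-20-8-4-31 0-27-5z"/><path data-summit="264 381" data-sink="590 572" d="M563 367l-65 4-120 2-70 7-21 0 17 3 8 6 8 16 4 14 7 55 2 98 257 1 0-204z"/>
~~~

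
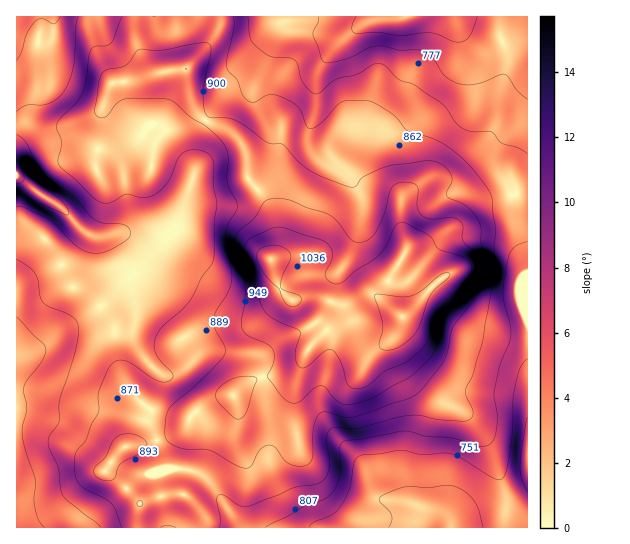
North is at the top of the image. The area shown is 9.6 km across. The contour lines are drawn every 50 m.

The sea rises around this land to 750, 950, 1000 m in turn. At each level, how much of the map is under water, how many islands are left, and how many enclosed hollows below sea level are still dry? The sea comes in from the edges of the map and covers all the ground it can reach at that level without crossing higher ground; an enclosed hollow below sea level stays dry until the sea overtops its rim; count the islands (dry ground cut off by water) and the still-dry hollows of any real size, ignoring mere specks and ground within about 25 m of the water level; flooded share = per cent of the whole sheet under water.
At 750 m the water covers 11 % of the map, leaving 0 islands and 0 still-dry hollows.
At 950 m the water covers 86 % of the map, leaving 1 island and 0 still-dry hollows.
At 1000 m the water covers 92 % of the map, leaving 1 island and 0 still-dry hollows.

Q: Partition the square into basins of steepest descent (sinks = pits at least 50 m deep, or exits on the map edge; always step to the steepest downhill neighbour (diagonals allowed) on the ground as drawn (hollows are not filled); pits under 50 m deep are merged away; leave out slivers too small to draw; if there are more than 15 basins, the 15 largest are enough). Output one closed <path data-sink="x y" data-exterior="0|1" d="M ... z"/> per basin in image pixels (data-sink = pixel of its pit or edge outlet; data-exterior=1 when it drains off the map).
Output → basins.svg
<path data-sink="411 17" data-exterior="1" d="M527 16l-305 0-3 14-7 11-26 28-19 2-30 9-24 3-8 15-1 11 11 10 31 17 8 11 6-12 27-21 4-7 0-7 6 13 8 7 28 13 12 18 3 28 19 22 8 20 1 29-5 9 5 22 7 12 8 7 27-3 19 7 12 0 18-9 7 0 9 6 1-12 25-41 28-9 18-14 22-22 38-10 13 0z"/><path data-sink="450 527" data-exterior="1" d="M527 193l-12 0-38 10-22 22-18 14-28 9-20 30-6 15 1 8 7 8-17-14-7 0-18 9-6 6-4 9-30 28-8 18-7 7-39 7-13 8-9 9-18 3-24 18-3 8 0 18-5 32 0 19 6 3 14 16 4 15 321-1z"/><path data-sink="17 175" data-exterior="1" d="M191 100l0 7-4 7-25 19-8 14-8-11-35-20-8-11-5 8-9 6-34 10-12 0-16-5-11 1 0 105 11 1 16 6 13 17 16 33 17 8 22 24 4 8 0 16 5 27 11 21 16 17 15 7 19 4 9 0 7-8 18-12 18-3 9-9 13-8 39-7 7-7 8-18 30-28 4-9 5-5-11-1-19-7-27 3-8-7-7-12-5-22 5-9-1-29-8-20-19-22-3-28-12-18-28-13-8-7z"/><path data-sink="17 527" data-exterior="1" d="M27 231l-11 0 0 296 121 1 3-25-35-33 20-23 21-3 28-9 13-9 2-7-31-6-11-5-16-17-11-21-5-27 0-16-4-8-22-24-17-8-16-33-9-13z"/><path data-sink="17 17" data-exterior="1" d="M87 16l-71 1 1 107 10 0 16 5 12 0 34-10 12-9 11-28-17-35z"/>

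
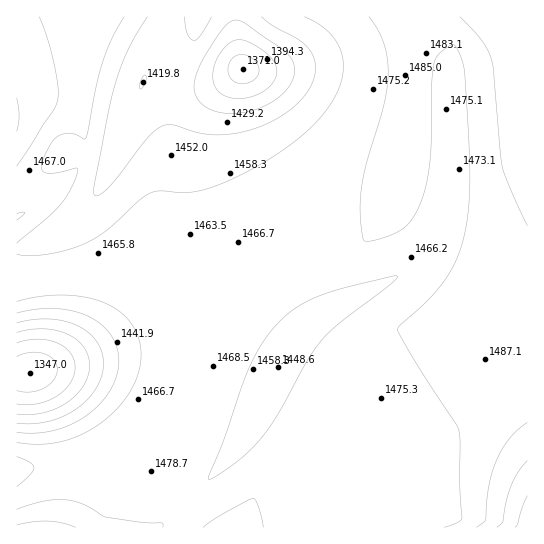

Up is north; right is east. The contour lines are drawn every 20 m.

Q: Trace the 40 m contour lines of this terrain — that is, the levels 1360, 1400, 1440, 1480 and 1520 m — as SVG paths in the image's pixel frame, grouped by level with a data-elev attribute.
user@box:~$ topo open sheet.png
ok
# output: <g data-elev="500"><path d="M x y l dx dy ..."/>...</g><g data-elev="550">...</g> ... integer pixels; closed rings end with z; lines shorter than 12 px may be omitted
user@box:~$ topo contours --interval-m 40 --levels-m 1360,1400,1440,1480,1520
<g data-elev="1360"><path d="M17 357l14-5 14 2 9 7 3 9-4 11-10 7-13 4-13-1"/></g><g data-elev="1400"><path d="M17 332l13-2 13-1 12 1 12 4 10 6 7 7 4 10 2 9-2 11-5 9-7 9-10 8-12 6-12 4-12 2-13-1"/><path d="M233 98l-10-3-7-6-3-8 0-11 4-12 8-11 8-6 9-1 12 5 15 10 7 10 1 9-6 11-10 8-14 5z"/></g><g data-elev="1440"><path d="M17 525l17-3 15-1 13 2 14 4"/><path d="M17 313l18-4 19-1 17 3 16 5 14 8 9 10 6 12 3 15-2 14-7 15-10 13-14 13-16 9-17 6-18 2-18-1"/><path d="M185 17l2 17 3 4 4 2 7-5 11-18"/><path d="M262 17l11 9 29 16 7 7 4 6 2 11-1 11-5 12-8 11-13 11-15 10-18 7-17 5-28 2-15-3-22-7-11 1-8 5-8 9-37 47-8 7-6 2-1-3 0-8 21-100 14-36 18-32"/></g><g data-elev="1480"><path d="M263 527l-5-21-3-6-2-1-31 15-19 13"/><path d="M17 487l14-13 3-7-5-5-12-6"/><path d="M17 220l8-7-8 1"/><path d="M17 166l37-56 4-12 0-15-5-24-6-22-8-20"/><path d="M369 17l9 13 6 13 3 15 1 16-4 31-17 56-5 25-2 29 4 26 13-1 20-8 10-7 8-11 9-20 5-27 2-28 1-54 3-24 7-10 8-6 4 0 6 10 4 15 6 109-2 34-5 26-8 23-12 20-17 20-25 23-3 5 17 31 41 64 3 6 1 58 2 29-3 4-15 5"/></g><g data-elev="1520"><path d="M527 461l-8 9-6 12-6 17-4 23-6 5"/></g>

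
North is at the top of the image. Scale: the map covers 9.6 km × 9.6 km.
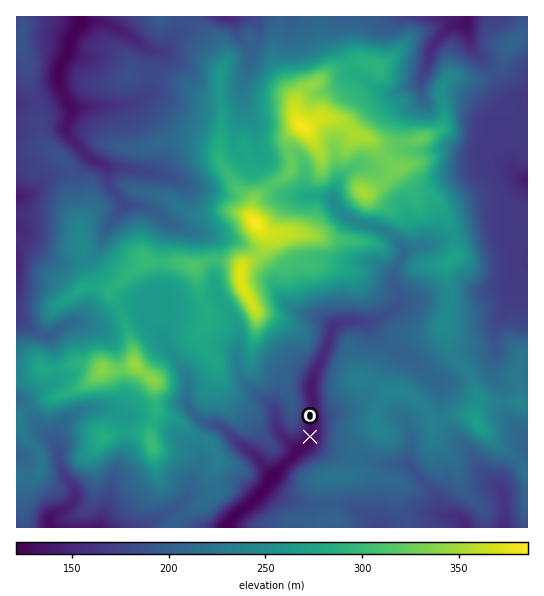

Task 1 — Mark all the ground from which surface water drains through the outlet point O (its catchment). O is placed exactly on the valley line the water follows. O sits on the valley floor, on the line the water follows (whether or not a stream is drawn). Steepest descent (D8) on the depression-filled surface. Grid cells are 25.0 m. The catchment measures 17.551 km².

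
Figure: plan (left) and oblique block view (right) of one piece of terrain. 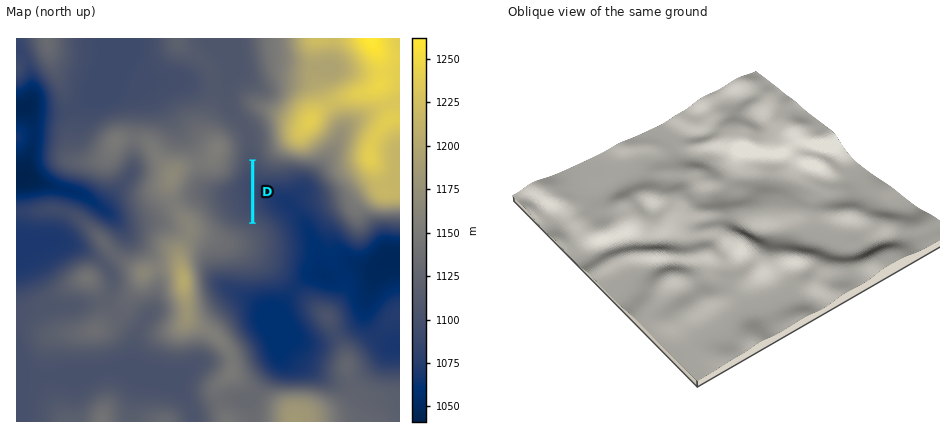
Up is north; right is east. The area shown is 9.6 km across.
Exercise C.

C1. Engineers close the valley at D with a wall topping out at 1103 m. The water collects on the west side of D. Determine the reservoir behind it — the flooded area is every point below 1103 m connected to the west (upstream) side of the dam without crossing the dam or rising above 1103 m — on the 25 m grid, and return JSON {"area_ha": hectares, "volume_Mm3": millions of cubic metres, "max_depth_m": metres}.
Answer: {"area_ha": 53.3, "volume_Mm3": 2.78, "max_depth_m": 13}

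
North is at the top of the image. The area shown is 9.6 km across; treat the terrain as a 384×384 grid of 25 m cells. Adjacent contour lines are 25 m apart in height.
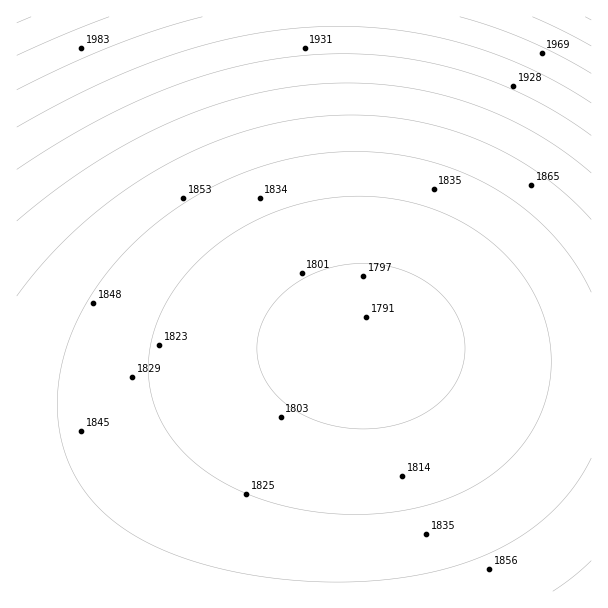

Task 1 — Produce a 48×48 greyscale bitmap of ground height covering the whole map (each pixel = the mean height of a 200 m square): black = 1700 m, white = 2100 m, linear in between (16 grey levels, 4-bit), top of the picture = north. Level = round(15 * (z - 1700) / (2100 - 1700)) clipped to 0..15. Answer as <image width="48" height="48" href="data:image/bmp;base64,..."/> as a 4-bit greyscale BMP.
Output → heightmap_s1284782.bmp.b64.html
<image width="48" height="48" href="data:image/bmp;base64,Qk32BAAAAAAAAHYAAAAoAAAAMAAAADAAAAABAAQAAAAAAIAEAAATCwAAEwsAABAAAAAAAAAAAAAAABEREQAiIiIAMzMzAERERABVVVUAZmZmAHd3dwCIiIgAmZmZAKqqqgC7u7sAzMzMAN3d3QDu7u4A////AGZmZmZmZmZmZmZmZmZmZmZmZmZmZmZnd2ZmZmZmZmZmZmZmZmZmZmZmZmZmZmZmd2ZmZmZmZmZmZlVVVVVVVVVVVmZmZmZmZ2ZmZmZmZmZlVVVVVVVVVVVVVVVmZmZmZmZmZmZmZmVVVVVVVVVVVVVVVVVVZmZmZmZmZmZmZVVVVVVVVVVVVVVVVVVVVWZmZmZmZmZlVVVVVVVVVVVVVVVVVVVVVVZmZmZmZmZVVVVVVVVVVVVVVVVVVVVVVVVmZmZmZmVVVVVVVVVVREREREREVVVVVVVWZmZmZlVVVVVVVVVEREREREREREVVVVVVZmZmZlVVVVVVVURERERERERERERFVVVVVmZmZVVVVVVVREREREREREREREREVVVVVmZmZVVVVVVURERERERERERERERERVVVVWZmZVVVVVVURERERERERERERERERFVVVWZmZVVVVVVERERERERERERERERERFVVVWZmVVVVVVREREREREREREREREREREVVVWZmVVVVVVREREREREREREREREREREVVVWZmZVVVVVREREREREQzMzNEREREREVVVWZmZVVVVVREREREREMzMzM0REREREVVVWZmZVVVVVRERERERDMzMzMzREREREVVVWZmZVVVVVRERERERDMzMzMzREREREVVVWZmZVVVVVRERERERDMzMzMzREREREVVVWZmZlVVVVREREREREMzMzM0REREREVVVWZmZlVVVVVEREREREQzMzNEREREREVVVWZmZmVVVVVEREREREREM0RERERERFVVVXZmZmZVVVVURERERERERERERERERFVVVndmZmZVVVVVRERERERERERERERERVVVVnd2ZmZlVVVVVEREREREREREREREVVVVZnd3ZmZmVVVVVURERERERERERERFVVVWZnd3dmZmZVVVVVRERERERERERERVVVVmZnd3d2ZmZlVVVVVURERERERERFVVVVZmZod3d3ZmZmZVVVVVVURERERFVVVVVWZmZ4h3d3dmZmZlVVVVVVVVVVVVVVVVVmZmd4iHd3d3ZmZmZVVVVVVVVVVVVVVWZmZnd4iIh3d3dmZmZmVVVVVVVVVVVVZmZmZ3d4iIiHd3d3ZmZmZmVVVVVVVVZmZmZnd3eJmIiIh3d3d2ZmZmZmZmZmZmZmZmZ3d3iJmYiIiId3d3dmZmZmZmZmZmZmZ3d3eIiJmZmIiIh3d3d3dmZmZmZmZmZnd3d3iIiKmZmZiIiIh3d3d3d3dmZnd3d3d3eIiImaqZmZmYiIiId3d3d3d3d3d3d3eIiIiZmaqqmZmZmIiIiIh3d3d3d3d3eIiIiImZmqqqqpmZmZmIiIiIiIiIiIiIiIiImZmZqruqqqqpmZmZmIiIiIiIiIiIiImZmZmqqru7qqqqqZmZmZmYiIiIiIiJmZmZmaqqq7u7u7qqqqqZmZmZmZmZmZmZmZmaqqqru8y7u7u6qqqqqpmZmZmZmZmZmqqqqru7vMzMy7u7u6qqqqqqqqqqqqqqqqqqu7u8zA=="/>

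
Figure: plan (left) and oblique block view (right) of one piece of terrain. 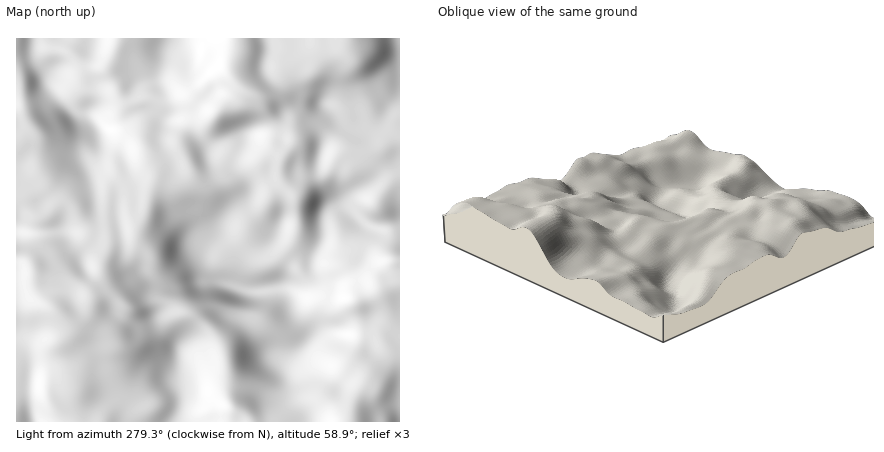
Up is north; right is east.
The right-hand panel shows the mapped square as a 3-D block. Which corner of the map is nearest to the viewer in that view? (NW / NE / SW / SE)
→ NW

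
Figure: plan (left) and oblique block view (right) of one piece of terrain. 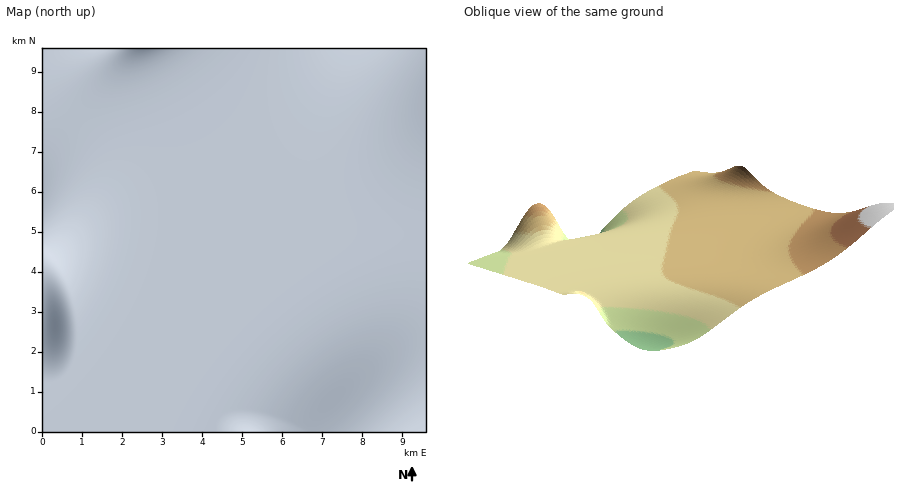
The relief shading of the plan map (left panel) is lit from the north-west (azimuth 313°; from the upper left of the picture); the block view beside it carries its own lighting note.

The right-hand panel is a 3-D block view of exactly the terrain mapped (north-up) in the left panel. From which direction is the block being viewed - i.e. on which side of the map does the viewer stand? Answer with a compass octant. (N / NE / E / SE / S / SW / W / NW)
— SE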